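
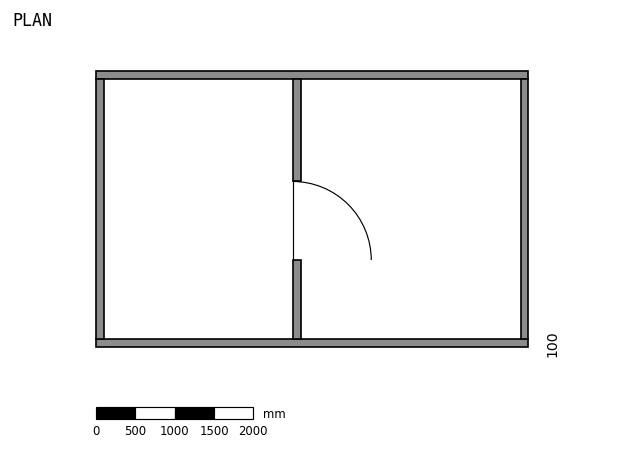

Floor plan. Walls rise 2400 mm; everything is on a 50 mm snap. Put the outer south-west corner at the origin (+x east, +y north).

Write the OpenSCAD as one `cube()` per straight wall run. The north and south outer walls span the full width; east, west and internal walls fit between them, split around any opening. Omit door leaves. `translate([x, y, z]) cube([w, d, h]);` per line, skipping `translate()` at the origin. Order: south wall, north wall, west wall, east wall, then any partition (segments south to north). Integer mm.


cube([5500, 100, 2400]);
translate([0, 3400, 0]) cube([5500, 100, 2400]);
translate([0, 100, 0]) cube([100, 3300, 2400]);
translate([5400, 100, 0]) cube([100, 3300, 2400]);
translate([2500, 100, 0]) cube([100, 1000, 2400]);
translate([2500, 2100, 0]) cube([100, 1300, 2400]);


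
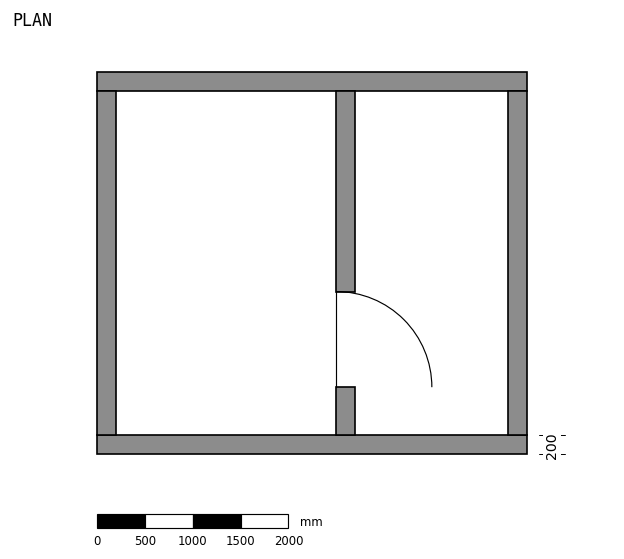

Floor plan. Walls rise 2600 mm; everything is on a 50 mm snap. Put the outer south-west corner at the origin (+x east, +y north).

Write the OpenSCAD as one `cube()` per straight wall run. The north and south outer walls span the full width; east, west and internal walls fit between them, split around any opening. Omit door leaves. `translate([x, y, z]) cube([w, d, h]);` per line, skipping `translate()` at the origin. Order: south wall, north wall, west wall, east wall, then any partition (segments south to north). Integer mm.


cube([4500, 200, 2600]);
translate([0, 3800, 0]) cube([4500, 200, 2600]);
translate([0, 200, 0]) cube([200, 3600, 2600]);
translate([4300, 200, 0]) cube([200, 3600, 2600]);
translate([2500, 200, 0]) cube([200, 500, 2600]);
translate([2500, 1700, 0]) cube([200, 2100, 2600]);


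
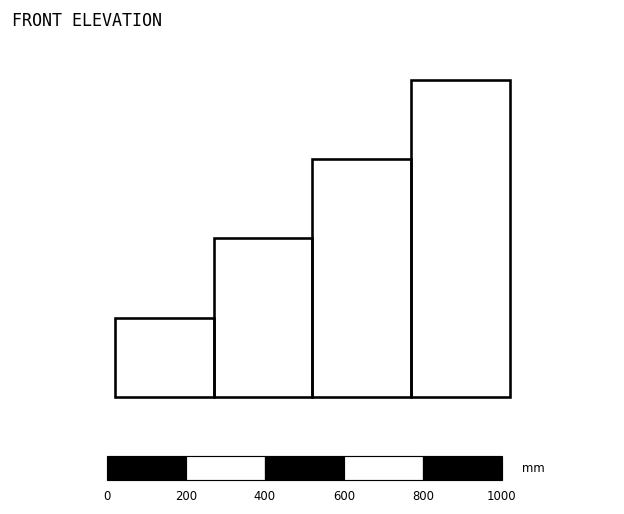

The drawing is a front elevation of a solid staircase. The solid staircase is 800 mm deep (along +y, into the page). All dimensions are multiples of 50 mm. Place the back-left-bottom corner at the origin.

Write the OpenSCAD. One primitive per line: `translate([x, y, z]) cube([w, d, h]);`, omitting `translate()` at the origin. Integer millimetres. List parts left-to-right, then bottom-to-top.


cube([250, 800, 200]);
translate([250, 0, 0]) cube([250, 800, 400]);
translate([500, 0, 0]) cube([250, 800, 600]);
translate([750, 0, 0]) cube([250, 800, 800]);


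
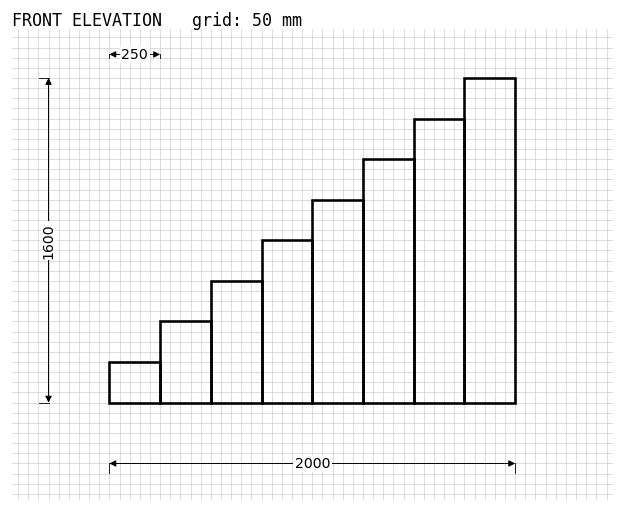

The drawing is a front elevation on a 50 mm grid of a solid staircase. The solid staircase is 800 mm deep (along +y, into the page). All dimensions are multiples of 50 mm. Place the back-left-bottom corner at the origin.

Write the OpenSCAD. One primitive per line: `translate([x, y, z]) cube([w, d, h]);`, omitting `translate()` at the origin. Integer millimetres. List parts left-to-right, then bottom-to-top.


cube([250, 800, 200]);
translate([250, 0, 0]) cube([250, 800, 400]);
translate([500, 0, 0]) cube([250, 800, 600]);
translate([750, 0, 0]) cube([250, 800, 800]);
translate([1000, 0, 0]) cube([250, 800, 1000]);
translate([1250, 0, 0]) cube([250, 800, 1200]);
translate([1500, 0, 0]) cube([250, 800, 1400]);
translate([1750, 0, 0]) cube([250, 800, 1600]);


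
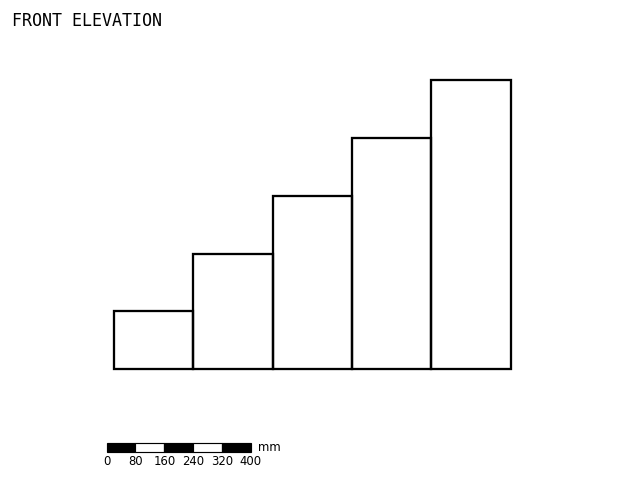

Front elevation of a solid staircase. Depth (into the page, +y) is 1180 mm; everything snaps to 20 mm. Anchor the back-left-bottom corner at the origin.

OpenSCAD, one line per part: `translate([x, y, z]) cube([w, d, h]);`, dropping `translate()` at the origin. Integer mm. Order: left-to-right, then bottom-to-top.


cube([220, 1180, 160]);
translate([220, 0, 0]) cube([220, 1180, 320]);
translate([440, 0, 0]) cube([220, 1180, 480]);
translate([660, 0, 0]) cube([220, 1180, 640]);
translate([880, 0, 0]) cube([220, 1180, 800]);


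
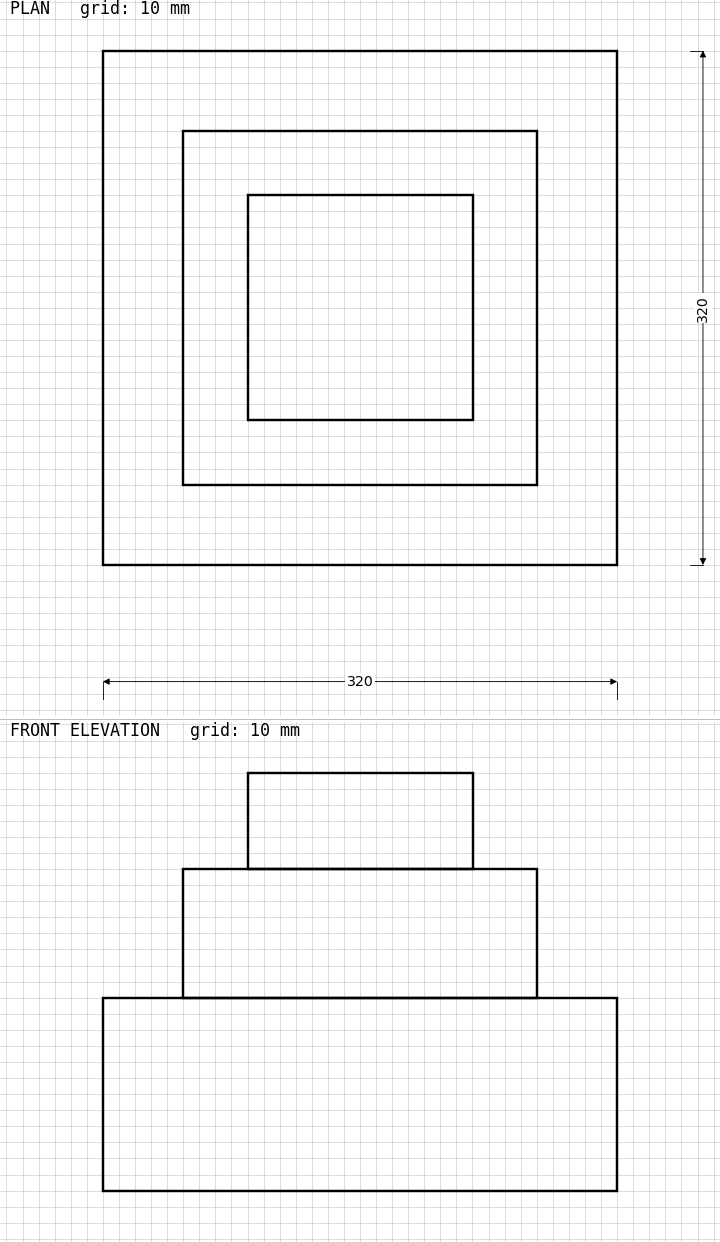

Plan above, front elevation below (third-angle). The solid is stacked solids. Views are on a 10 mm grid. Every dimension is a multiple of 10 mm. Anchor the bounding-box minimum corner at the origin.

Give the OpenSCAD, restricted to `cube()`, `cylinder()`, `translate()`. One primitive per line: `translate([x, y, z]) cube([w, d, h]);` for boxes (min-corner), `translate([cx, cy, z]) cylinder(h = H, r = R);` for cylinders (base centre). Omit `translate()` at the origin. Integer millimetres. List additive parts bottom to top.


cube([320, 320, 120]);
translate([50, 50, 120]) cube([220, 220, 80]);
translate([90, 90, 200]) cube([140, 140, 60]);


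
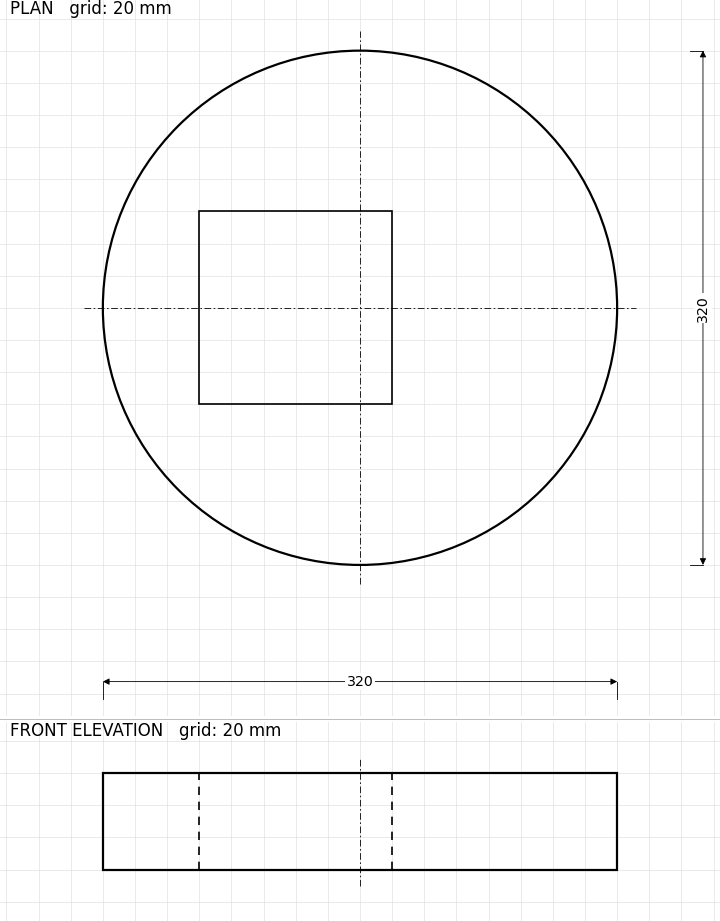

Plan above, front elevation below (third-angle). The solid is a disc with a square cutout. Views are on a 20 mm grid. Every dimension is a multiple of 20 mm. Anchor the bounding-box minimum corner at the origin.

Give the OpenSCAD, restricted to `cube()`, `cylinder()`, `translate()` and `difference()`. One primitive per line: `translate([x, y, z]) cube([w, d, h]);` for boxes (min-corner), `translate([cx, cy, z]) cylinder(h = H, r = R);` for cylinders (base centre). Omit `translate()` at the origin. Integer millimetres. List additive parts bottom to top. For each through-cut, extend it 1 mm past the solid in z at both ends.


difference() {
  translate([160, 160, 0]) cylinder(h = 60, r = 160);
  translate([60, 100, -1]) cube([120, 120, 62]);
}


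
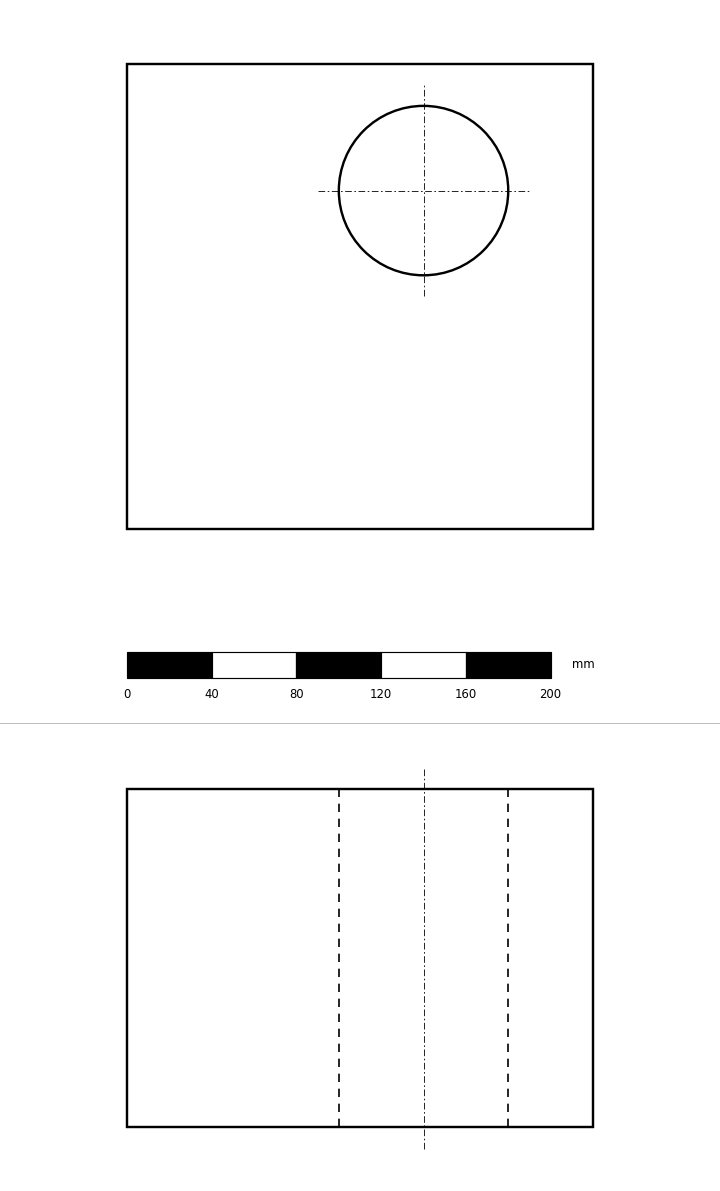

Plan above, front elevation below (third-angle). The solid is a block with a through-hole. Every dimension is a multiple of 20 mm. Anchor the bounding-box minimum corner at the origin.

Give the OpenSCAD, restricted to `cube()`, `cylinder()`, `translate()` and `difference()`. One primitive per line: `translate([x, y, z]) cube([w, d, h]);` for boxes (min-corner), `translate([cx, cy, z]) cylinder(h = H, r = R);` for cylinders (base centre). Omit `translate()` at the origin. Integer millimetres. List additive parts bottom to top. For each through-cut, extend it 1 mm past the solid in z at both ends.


difference() {
  cube([220, 220, 160]);
  translate([140, 160, -1]) cylinder(h = 162, r = 40);
}


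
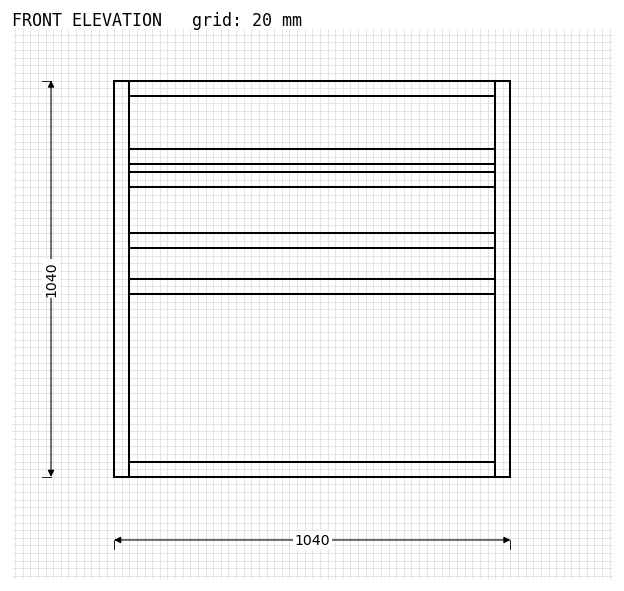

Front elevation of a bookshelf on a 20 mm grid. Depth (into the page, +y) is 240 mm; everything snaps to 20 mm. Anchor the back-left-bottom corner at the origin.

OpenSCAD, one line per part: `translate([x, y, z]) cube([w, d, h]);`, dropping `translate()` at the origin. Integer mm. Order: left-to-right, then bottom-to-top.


cube([40, 240, 1040]);
translate([40, 0, 0]) cube([960, 240, 40]);
translate([40, 0, 480]) cube([960, 240, 40]);
translate([40, 0, 600]) cube([960, 240, 40]);
translate([40, 0, 760]) cube([960, 240, 40]);
translate([40, 0, 820]) cube([960, 240, 40]);
translate([40, 0, 1000]) cube([960, 240, 40]);
translate([1000, 0, 0]) cube([40, 240, 1040]);


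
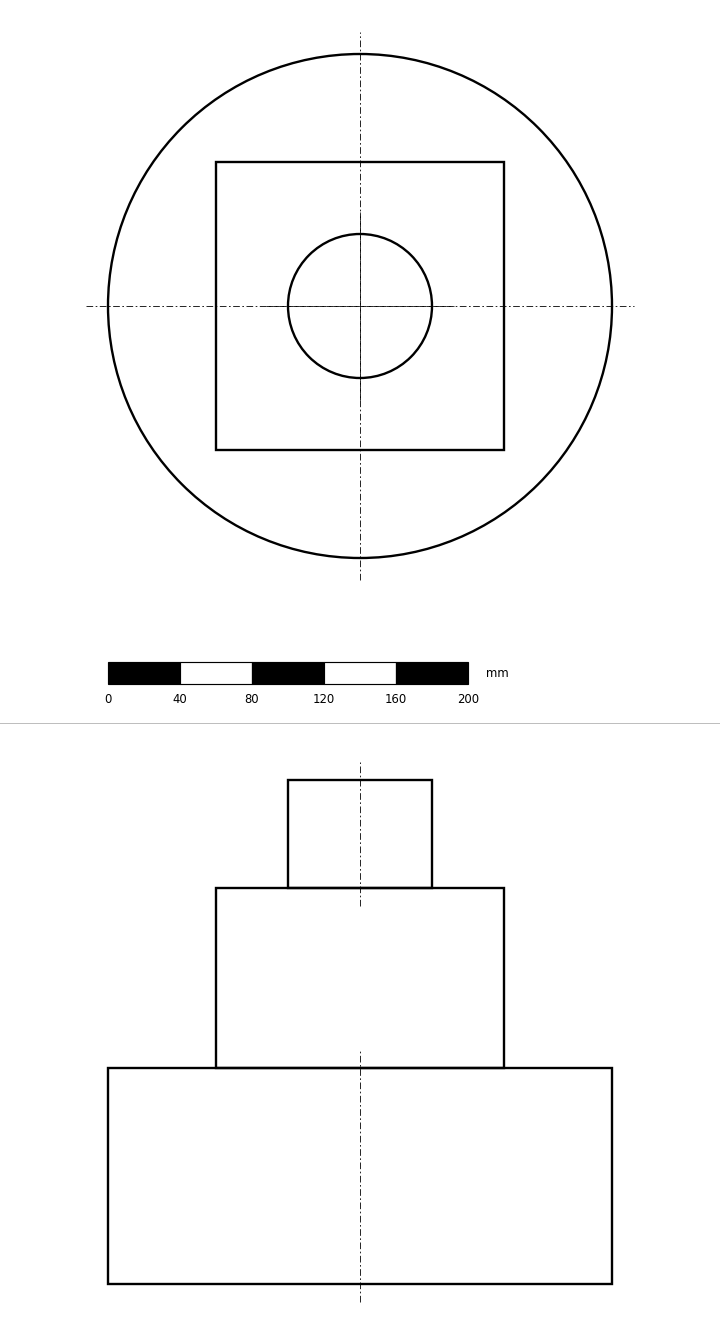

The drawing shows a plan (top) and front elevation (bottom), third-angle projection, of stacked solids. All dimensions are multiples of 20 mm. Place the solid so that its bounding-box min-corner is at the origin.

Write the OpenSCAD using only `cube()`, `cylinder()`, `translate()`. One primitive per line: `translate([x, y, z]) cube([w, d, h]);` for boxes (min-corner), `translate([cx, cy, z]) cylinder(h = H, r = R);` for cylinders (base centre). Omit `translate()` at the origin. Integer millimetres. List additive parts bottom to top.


translate([140, 140, 0]) cylinder(h = 120, r = 140);
translate([60, 60, 120]) cube([160, 160, 100]);
translate([140, 140, 220]) cylinder(h = 60, r = 40);


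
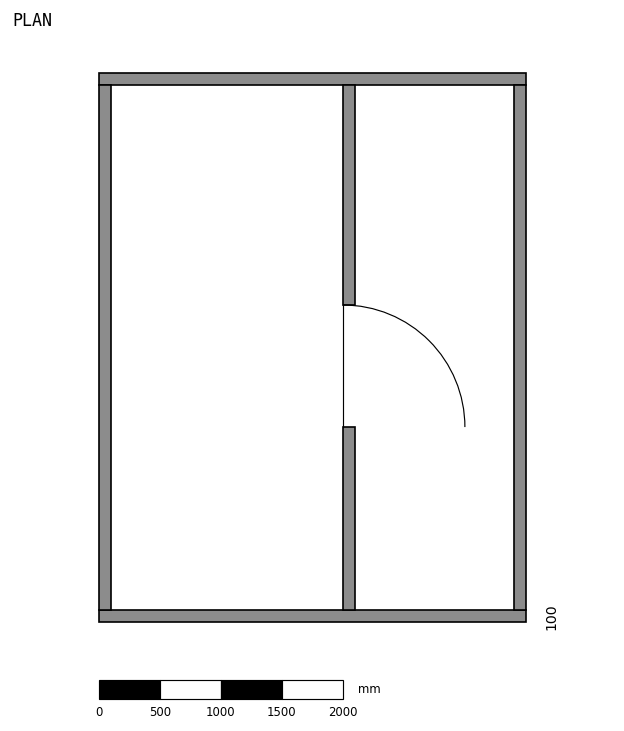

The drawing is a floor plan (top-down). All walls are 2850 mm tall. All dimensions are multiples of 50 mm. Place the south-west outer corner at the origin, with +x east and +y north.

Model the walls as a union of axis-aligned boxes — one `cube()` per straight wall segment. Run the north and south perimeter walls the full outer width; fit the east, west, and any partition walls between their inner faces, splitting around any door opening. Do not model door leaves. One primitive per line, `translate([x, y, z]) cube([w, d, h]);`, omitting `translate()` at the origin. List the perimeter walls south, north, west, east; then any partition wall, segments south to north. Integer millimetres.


cube([3500, 100, 2850]);
translate([0, 4400, 0]) cube([3500, 100, 2850]);
translate([0, 100, 0]) cube([100, 4300, 2850]);
translate([3400, 100, 0]) cube([100, 4300, 2850]);
translate([2000, 100, 0]) cube([100, 1500, 2850]);
translate([2000, 2600, 0]) cube([100, 1800, 2850]);


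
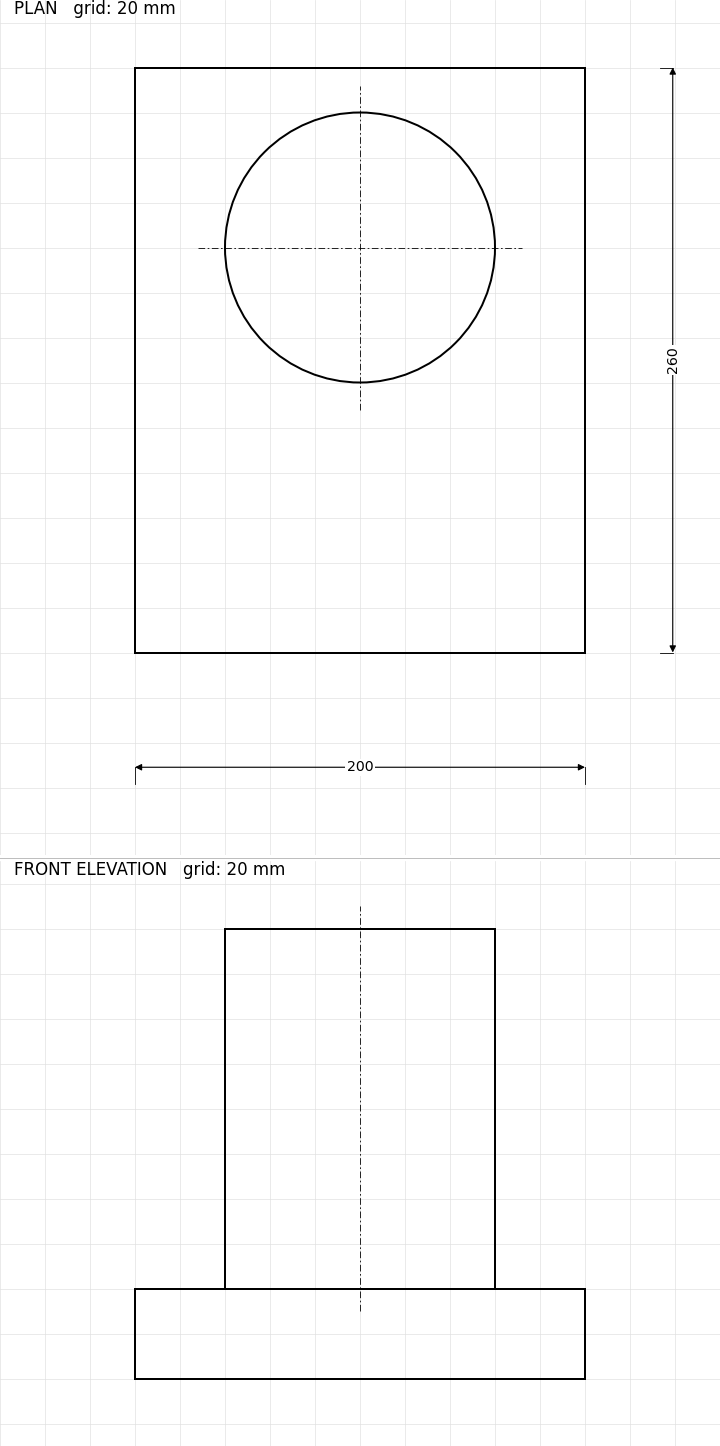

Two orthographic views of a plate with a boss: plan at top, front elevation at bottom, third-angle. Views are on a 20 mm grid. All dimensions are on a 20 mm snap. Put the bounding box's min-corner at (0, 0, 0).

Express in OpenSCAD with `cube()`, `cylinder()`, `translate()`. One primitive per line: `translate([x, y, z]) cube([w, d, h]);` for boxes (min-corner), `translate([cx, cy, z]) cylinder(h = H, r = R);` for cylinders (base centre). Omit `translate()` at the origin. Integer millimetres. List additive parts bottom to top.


cube([200, 260, 40]);
translate([100, 180, 40]) cylinder(h = 160, r = 60);


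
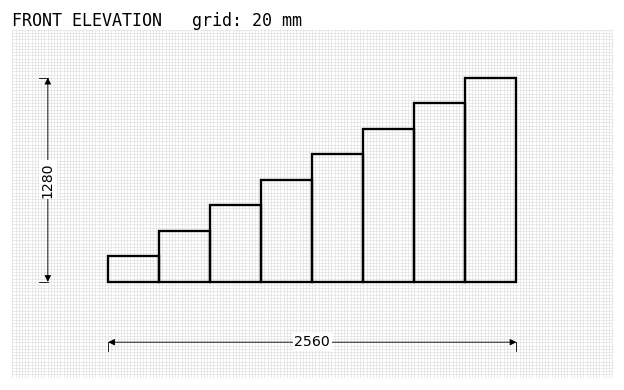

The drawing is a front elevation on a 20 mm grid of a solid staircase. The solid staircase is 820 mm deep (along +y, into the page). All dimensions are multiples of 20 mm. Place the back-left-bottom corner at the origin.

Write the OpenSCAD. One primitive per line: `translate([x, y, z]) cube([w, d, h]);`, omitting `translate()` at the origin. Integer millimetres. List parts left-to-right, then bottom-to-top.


cube([320, 820, 160]);
translate([320, 0, 0]) cube([320, 820, 320]);
translate([640, 0, 0]) cube([320, 820, 480]);
translate([960, 0, 0]) cube([320, 820, 640]);
translate([1280, 0, 0]) cube([320, 820, 800]);
translate([1600, 0, 0]) cube([320, 820, 960]);
translate([1920, 0, 0]) cube([320, 820, 1120]);
translate([2240, 0, 0]) cube([320, 820, 1280]);


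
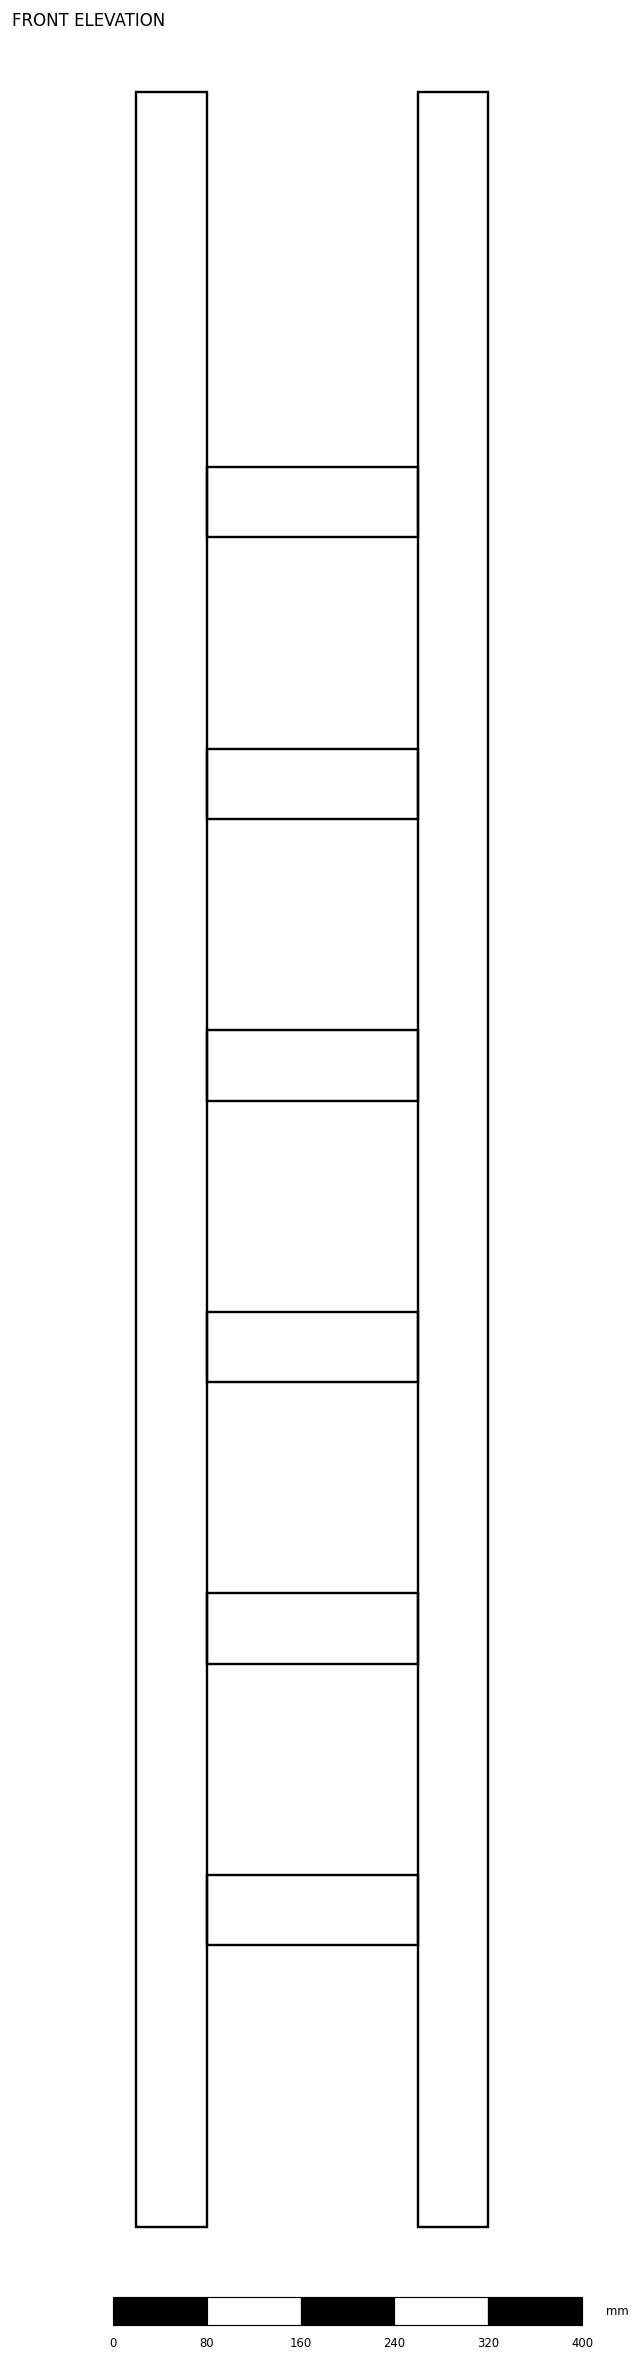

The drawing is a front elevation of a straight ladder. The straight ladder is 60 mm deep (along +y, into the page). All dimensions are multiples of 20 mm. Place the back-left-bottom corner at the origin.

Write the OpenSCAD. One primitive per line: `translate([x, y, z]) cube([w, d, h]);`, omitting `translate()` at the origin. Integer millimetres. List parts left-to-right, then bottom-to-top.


cube([60, 60, 1820]);
translate([60, 0, 240]) cube([180, 60, 60]);
translate([60, 0, 480]) cube([180, 60, 60]);
translate([60, 0, 720]) cube([180, 60, 60]);
translate([60, 0, 960]) cube([180, 60, 60]);
translate([60, 0, 1200]) cube([180, 60, 60]);
translate([60, 0, 1440]) cube([180, 60, 60]);
translate([240, 0, 0]) cube([60, 60, 1820]);


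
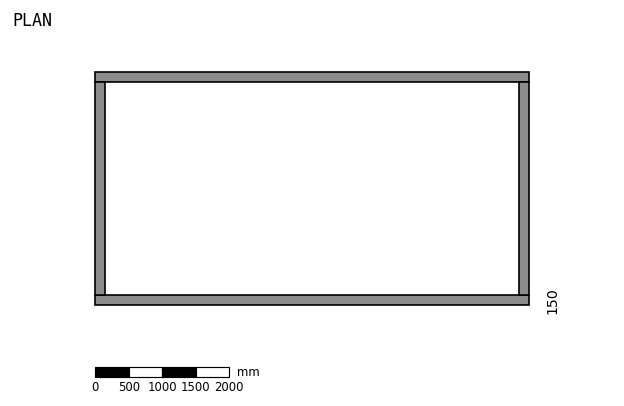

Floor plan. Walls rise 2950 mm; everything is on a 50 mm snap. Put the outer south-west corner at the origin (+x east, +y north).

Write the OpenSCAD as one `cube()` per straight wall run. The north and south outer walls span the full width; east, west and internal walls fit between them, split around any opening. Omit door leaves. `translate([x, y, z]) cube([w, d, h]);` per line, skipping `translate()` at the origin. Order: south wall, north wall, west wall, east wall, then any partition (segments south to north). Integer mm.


cube([6500, 150, 2950]);
translate([0, 3350, 0]) cube([6500, 150, 2950]);
translate([0, 150, 0]) cube([150, 3200, 2950]);
translate([6350, 150, 0]) cube([150, 3200, 2950]);


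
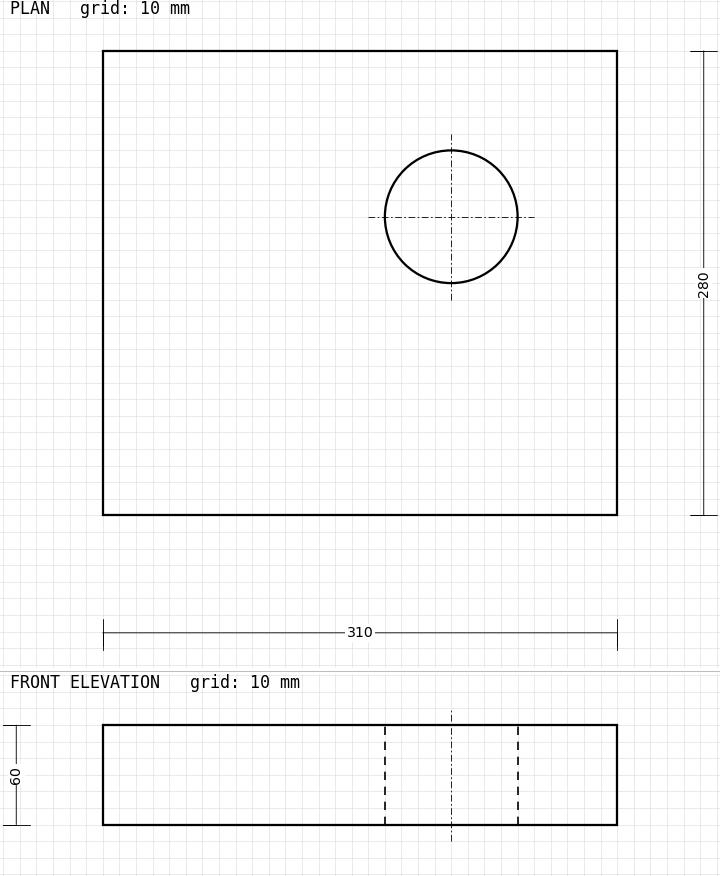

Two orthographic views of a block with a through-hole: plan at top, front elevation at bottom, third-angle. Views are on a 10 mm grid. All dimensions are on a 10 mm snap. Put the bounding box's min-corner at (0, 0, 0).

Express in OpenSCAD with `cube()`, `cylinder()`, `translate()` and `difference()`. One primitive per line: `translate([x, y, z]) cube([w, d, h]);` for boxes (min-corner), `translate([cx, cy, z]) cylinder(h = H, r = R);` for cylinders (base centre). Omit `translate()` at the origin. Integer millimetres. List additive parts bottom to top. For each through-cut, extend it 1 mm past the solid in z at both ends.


difference() {
  cube([310, 280, 60]);
  translate([210, 180, -1]) cylinder(h = 62, r = 40);
}


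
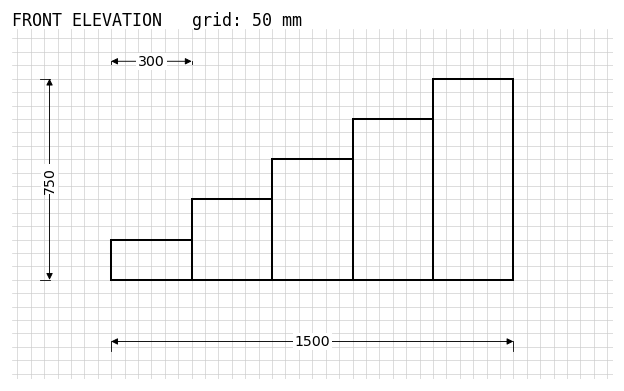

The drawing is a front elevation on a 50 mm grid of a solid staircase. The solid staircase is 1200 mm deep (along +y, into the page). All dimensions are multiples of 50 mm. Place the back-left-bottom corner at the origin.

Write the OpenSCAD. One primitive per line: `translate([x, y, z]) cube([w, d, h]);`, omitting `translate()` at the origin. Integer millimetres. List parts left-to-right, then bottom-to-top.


cube([300, 1200, 150]);
translate([300, 0, 0]) cube([300, 1200, 300]);
translate([600, 0, 0]) cube([300, 1200, 450]);
translate([900, 0, 0]) cube([300, 1200, 600]);
translate([1200, 0, 0]) cube([300, 1200, 750]);


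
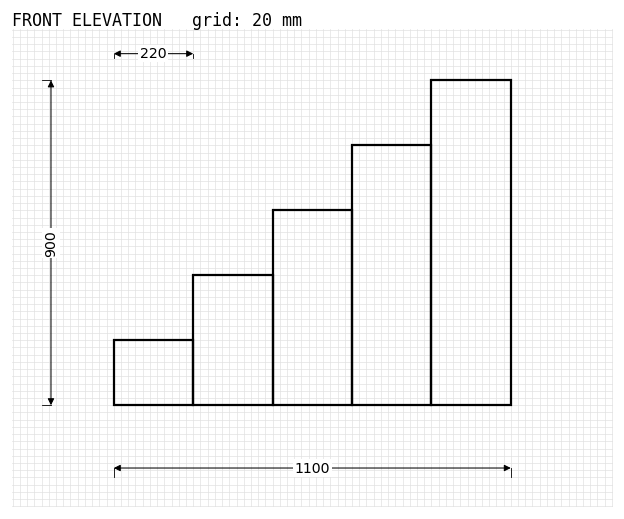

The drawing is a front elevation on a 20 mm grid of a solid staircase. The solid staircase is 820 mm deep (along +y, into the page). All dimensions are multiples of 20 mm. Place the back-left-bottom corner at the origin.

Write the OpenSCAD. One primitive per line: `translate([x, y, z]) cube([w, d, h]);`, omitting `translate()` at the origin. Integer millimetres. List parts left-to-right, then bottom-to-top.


cube([220, 820, 180]);
translate([220, 0, 0]) cube([220, 820, 360]);
translate([440, 0, 0]) cube([220, 820, 540]);
translate([660, 0, 0]) cube([220, 820, 720]);
translate([880, 0, 0]) cube([220, 820, 900]);


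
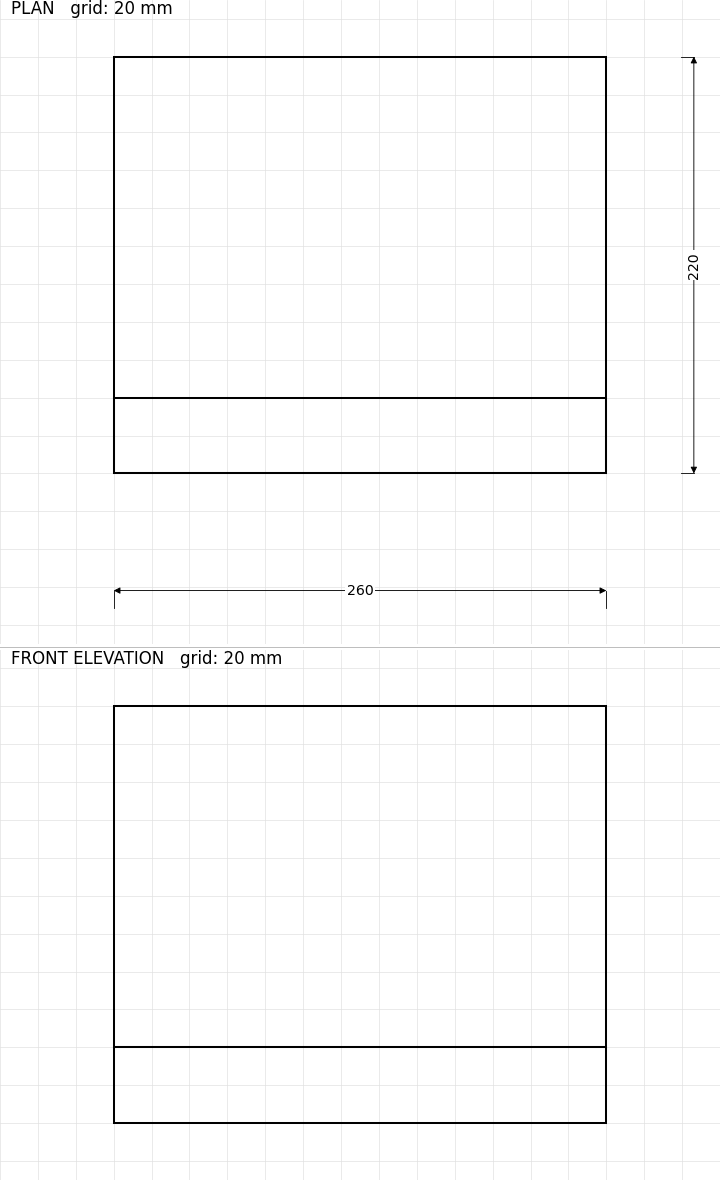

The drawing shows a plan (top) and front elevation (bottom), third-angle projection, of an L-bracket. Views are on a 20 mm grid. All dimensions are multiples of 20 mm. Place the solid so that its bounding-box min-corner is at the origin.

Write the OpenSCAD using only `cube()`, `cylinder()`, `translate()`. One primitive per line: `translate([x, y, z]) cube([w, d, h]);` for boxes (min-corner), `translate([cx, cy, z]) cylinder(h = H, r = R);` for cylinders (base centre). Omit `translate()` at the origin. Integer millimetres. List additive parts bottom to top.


cube([260, 220, 40]);
translate([0, 0, 40]) cube([260, 40, 180]);


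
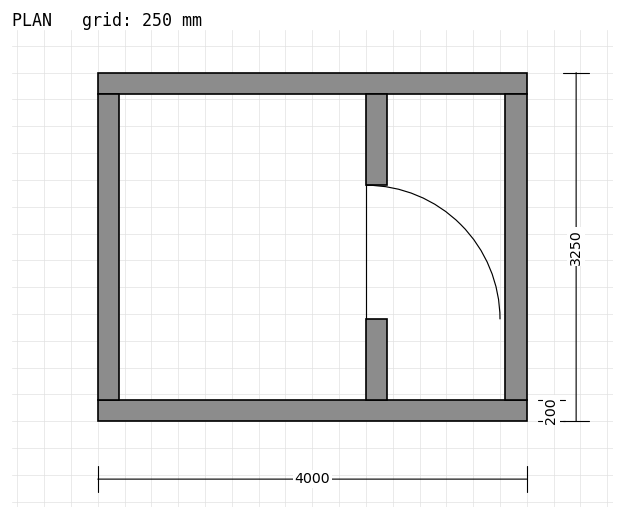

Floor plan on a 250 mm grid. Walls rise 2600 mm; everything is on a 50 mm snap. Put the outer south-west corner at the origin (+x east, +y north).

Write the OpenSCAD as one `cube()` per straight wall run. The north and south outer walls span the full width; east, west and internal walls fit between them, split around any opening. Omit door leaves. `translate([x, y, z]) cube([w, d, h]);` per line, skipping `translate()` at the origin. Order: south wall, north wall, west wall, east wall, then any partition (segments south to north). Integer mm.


cube([4000, 200, 2600]);
translate([0, 3050, 0]) cube([4000, 200, 2600]);
translate([0, 200, 0]) cube([200, 2850, 2600]);
translate([3800, 200, 0]) cube([200, 2850, 2600]);
translate([2500, 200, 0]) cube([200, 750, 2600]);
translate([2500, 2200, 0]) cube([200, 850, 2600]);


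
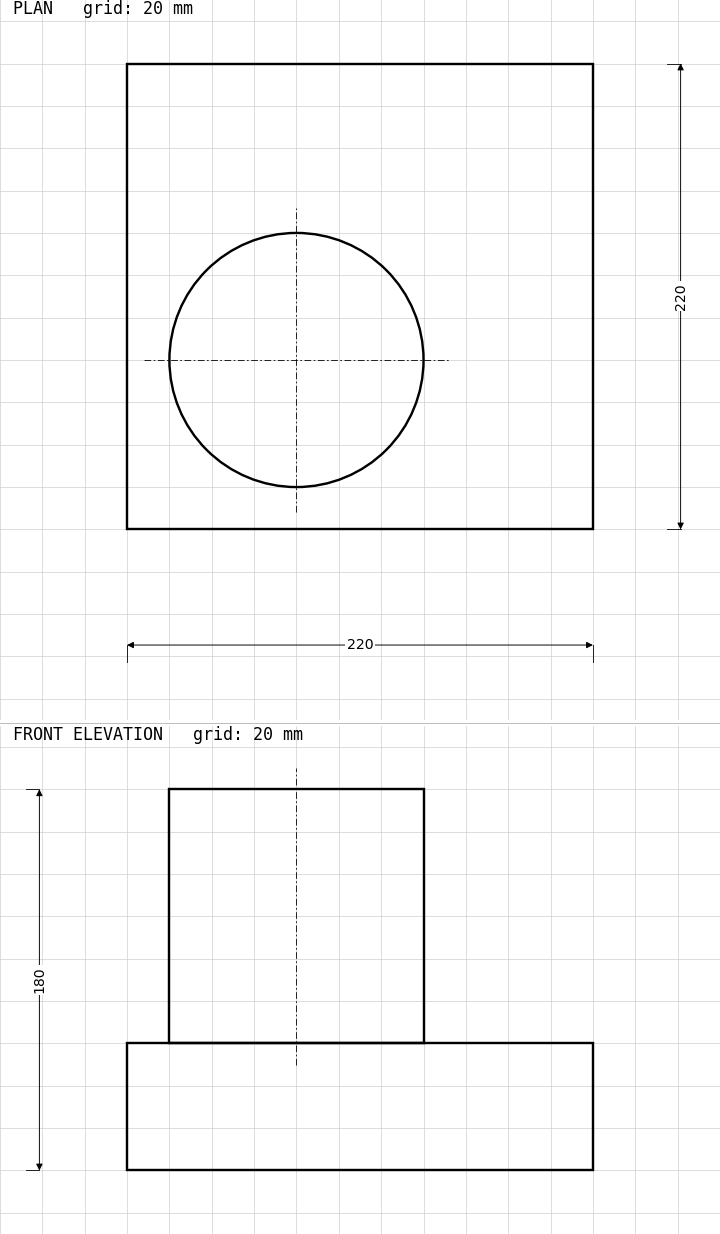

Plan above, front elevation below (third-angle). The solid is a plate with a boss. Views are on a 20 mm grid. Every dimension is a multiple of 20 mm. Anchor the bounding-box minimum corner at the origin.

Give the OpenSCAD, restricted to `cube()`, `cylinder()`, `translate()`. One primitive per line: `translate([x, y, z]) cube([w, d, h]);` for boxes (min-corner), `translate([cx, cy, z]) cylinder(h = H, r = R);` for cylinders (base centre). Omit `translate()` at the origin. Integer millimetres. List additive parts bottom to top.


cube([220, 220, 60]);
translate([80, 80, 60]) cylinder(h = 120, r = 60);


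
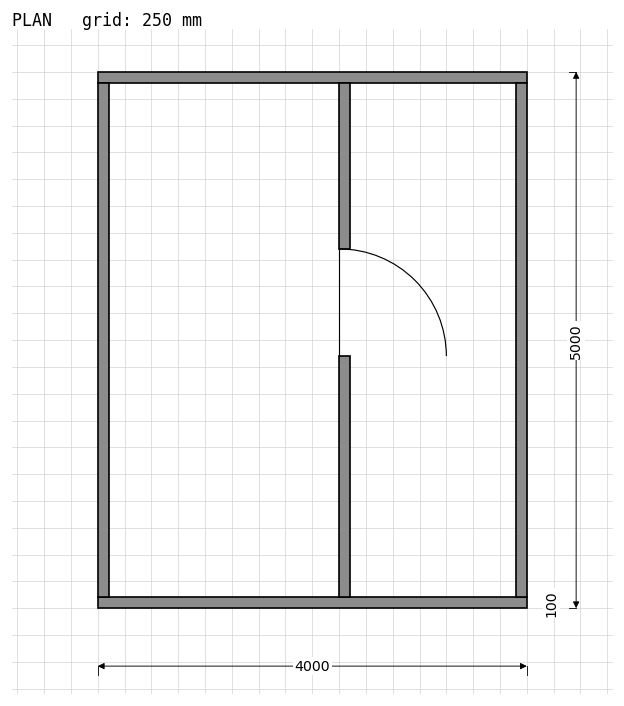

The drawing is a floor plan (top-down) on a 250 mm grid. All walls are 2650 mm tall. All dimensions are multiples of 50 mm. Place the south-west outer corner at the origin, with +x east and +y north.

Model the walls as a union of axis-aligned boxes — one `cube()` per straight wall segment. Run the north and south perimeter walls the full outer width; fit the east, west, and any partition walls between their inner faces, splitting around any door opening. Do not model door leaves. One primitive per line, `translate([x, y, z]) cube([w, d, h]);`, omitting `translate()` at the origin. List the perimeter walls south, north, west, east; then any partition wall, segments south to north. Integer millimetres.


cube([4000, 100, 2650]);
translate([0, 4900, 0]) cube([4000, 100, 2650]);
translate([0, 100, 0]) cube([100, 4800, 2650]);
translate([3900, 100, 0]) cube([100, 4800, 2650]);
translate([2250, 100, 0]) cube([100, 2250, 2650]);
translate([2250, 3350, 0]) cube([100, 1550, 2650]);


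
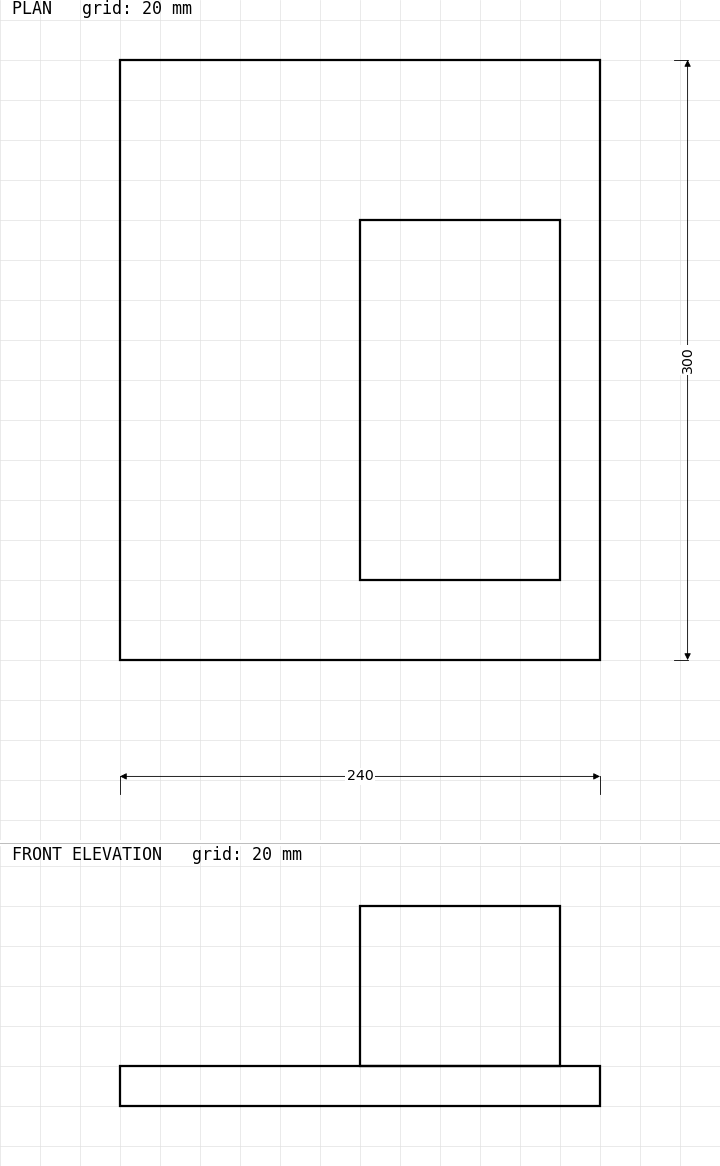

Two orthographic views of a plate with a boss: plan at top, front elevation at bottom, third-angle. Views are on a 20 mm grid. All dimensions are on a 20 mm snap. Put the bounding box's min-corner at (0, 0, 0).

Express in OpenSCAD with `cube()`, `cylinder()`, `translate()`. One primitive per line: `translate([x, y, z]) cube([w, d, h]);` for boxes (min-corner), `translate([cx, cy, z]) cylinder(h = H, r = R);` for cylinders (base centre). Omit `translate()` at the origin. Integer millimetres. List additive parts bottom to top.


cube([240, 300, 20]);
translate([120, 40, 20]) cube([100, 180, 80]);


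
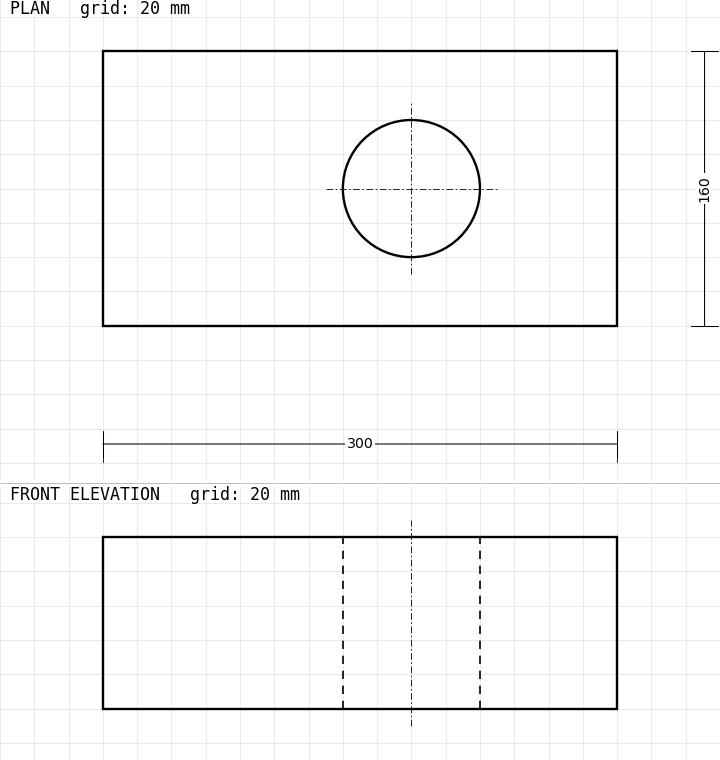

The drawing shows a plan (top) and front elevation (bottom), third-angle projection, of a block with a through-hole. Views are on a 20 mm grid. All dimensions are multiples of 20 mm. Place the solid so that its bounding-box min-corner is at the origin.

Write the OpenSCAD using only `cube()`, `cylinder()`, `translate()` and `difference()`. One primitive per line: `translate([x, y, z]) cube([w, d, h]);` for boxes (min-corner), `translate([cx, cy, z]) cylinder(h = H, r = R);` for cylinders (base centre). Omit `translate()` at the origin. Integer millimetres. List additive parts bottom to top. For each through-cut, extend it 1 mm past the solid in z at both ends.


difference() {
  cube([300, 160, 100]);
  translate([180, 80, -1]) cylinder(h = 102, r = 40);
}


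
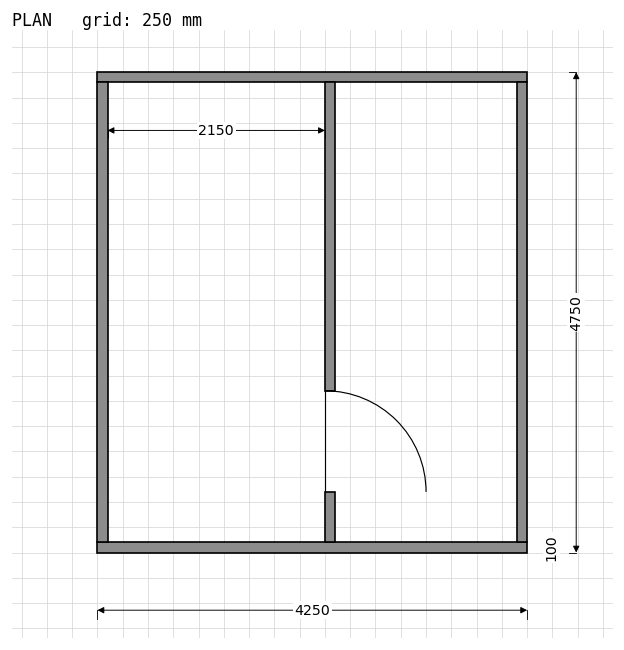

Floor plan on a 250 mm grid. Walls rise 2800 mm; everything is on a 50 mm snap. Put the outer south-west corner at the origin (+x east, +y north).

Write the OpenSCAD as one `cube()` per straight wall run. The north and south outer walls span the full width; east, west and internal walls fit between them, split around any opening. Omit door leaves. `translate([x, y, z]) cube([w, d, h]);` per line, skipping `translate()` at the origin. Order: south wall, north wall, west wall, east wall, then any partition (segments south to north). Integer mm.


cube([4250, 100, 2800]);
translate([0, 4650, 0]) cube([4250, 100, 2800]);
translate([0, 100, 0]) cube([100, 4550, 2800]);
translate([4150, 100, 0]) cube([100, 4550, 2800]);
translate([2250, 100, 0]) cube([100, 500, 2800]);
translate([2250, 1600, 0]) cube([100, 3050, 2800]);


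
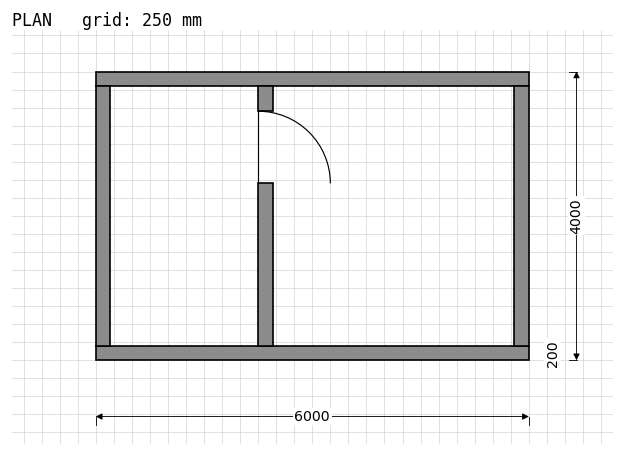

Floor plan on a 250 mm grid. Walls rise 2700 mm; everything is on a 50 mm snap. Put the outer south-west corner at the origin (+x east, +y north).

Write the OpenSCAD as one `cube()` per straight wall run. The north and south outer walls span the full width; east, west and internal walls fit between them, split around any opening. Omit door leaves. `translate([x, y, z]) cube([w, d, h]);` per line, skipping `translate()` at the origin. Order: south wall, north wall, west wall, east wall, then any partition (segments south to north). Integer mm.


cube([6000, 200, 2700]);
translate([0, 3800, 0]) cube([6000, 200, 2700]);
translate([0, 200, 0]) cube([200, 3600, 2700]);
translate([5800, 200, 0]) cube([200, 3600, 2700]);
translate([2250, 200, 0]) cube([200, 2250, 2700]);
translate([2250, 3450, 0]) cube([200, 350, 2700]);


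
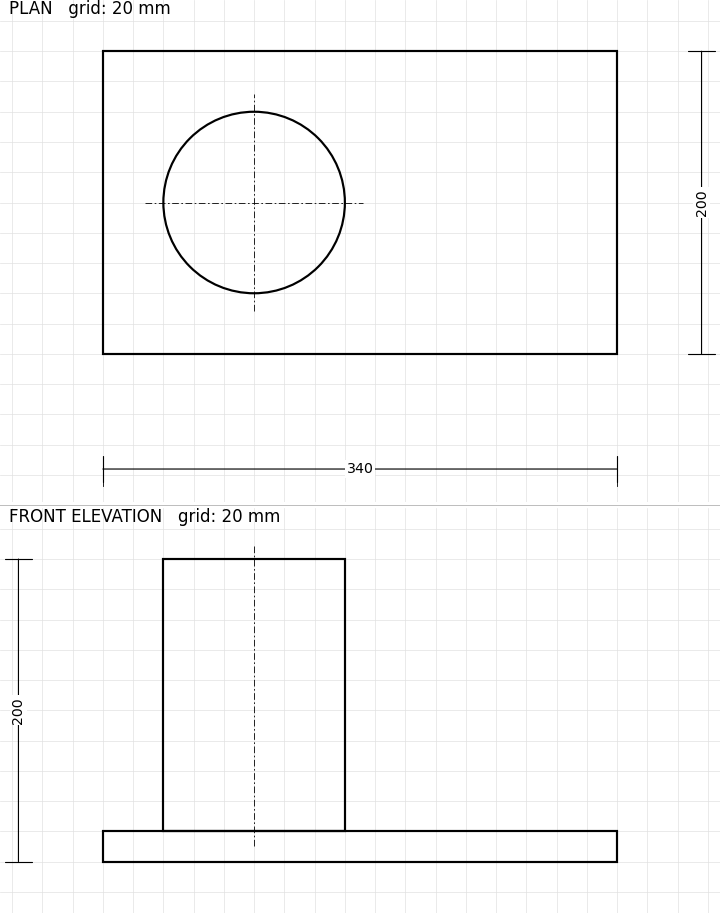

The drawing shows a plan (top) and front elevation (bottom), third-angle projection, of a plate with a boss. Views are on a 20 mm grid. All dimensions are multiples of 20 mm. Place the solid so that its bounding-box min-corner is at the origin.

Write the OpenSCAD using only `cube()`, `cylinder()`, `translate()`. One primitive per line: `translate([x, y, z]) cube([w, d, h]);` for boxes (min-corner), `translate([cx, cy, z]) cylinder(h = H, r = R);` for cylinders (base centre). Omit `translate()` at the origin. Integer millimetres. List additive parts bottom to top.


cube([340, 200, 20]);
translate([100, 100, 20]) cylinder(h = 180, r = 60);


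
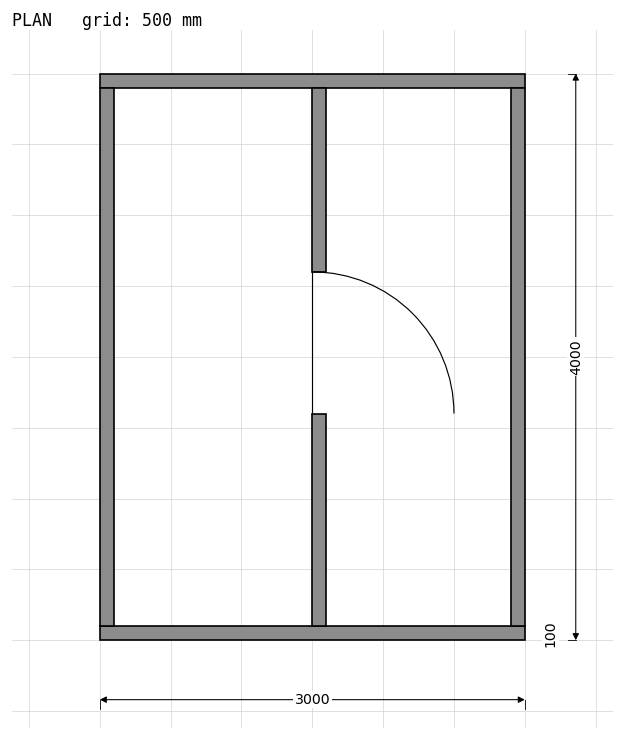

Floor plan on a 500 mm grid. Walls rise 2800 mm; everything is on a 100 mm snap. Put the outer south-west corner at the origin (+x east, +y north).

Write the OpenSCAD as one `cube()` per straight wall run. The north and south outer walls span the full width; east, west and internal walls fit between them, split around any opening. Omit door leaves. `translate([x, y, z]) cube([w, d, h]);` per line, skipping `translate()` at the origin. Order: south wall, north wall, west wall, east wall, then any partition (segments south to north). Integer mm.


cube([3000, 100, 2800]);
translate([0, 3900, 0]) cube([3000, 100, 2800]);
translate([0, 100, 0]) cube([100, 3800, 2800]);
translate([2900, 100, 0]) cube([100, 3800, 2800]);
translate([1500, 100, 0]) cube([100, 1500, 2800]);
translate([1500, 2600, 0]) cube([100, 1300, 2800]);


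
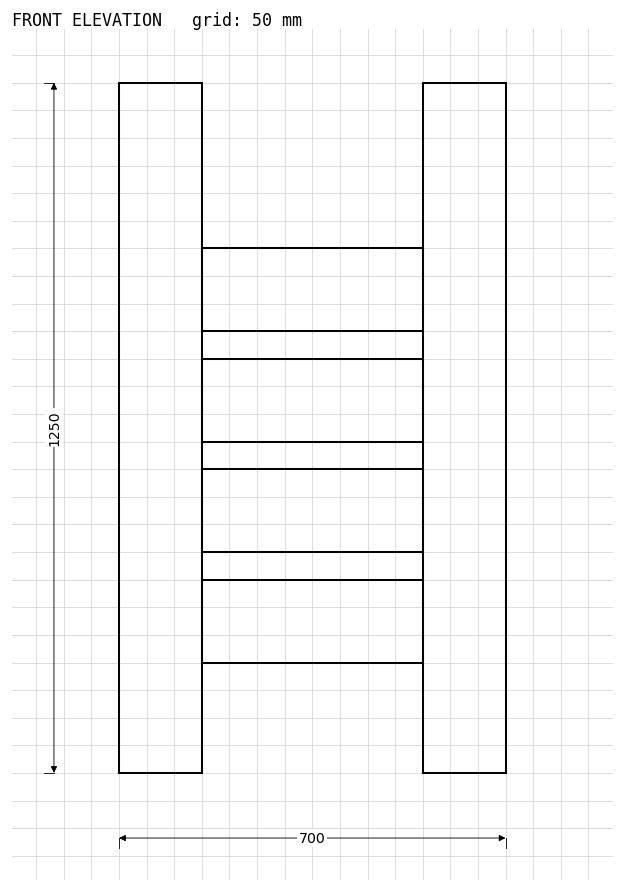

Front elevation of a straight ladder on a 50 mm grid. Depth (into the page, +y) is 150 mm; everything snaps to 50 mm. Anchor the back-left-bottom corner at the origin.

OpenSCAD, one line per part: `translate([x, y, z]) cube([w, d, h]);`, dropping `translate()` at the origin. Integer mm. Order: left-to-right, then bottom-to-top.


cube([150, 150, 1250]);
translate([150, 0, 200]) cube([400, 150, 150]);
translate([150, 0, 400]) cube([400, 150, 150]);
translate([150, 0, 600]) cube([400, 150, 150]);
translate([150, 0, 800]) cube([400, 150, 150]);
translate([550, 0, 0]) cube([150, 150, 1250]);


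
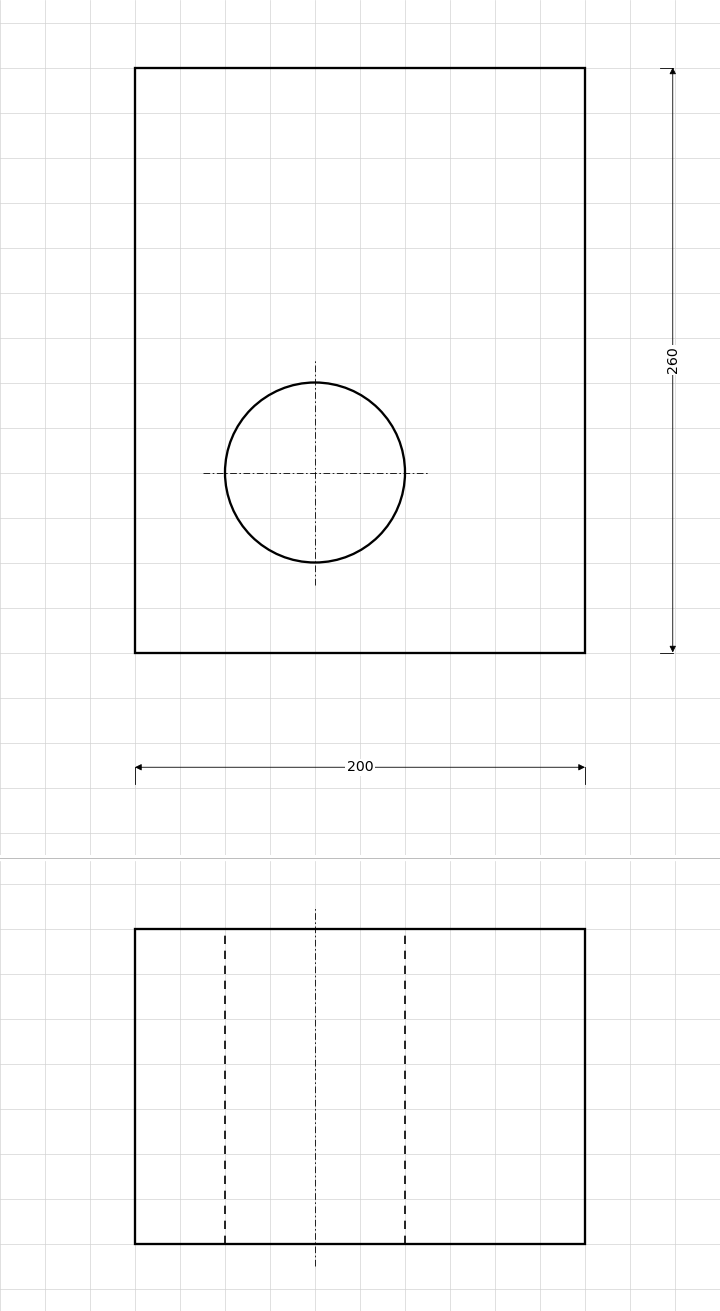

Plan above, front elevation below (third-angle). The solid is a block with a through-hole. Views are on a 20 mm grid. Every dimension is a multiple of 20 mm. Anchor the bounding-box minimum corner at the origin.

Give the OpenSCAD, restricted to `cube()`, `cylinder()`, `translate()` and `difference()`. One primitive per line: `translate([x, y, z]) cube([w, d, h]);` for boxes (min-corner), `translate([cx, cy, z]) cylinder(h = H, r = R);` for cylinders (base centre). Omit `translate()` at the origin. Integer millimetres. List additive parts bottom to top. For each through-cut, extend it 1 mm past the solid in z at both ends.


difference() {
  cube([200, 260, 140]);
  translate([80, 80, -1]) cylinder(h = 142, r = 40);
}


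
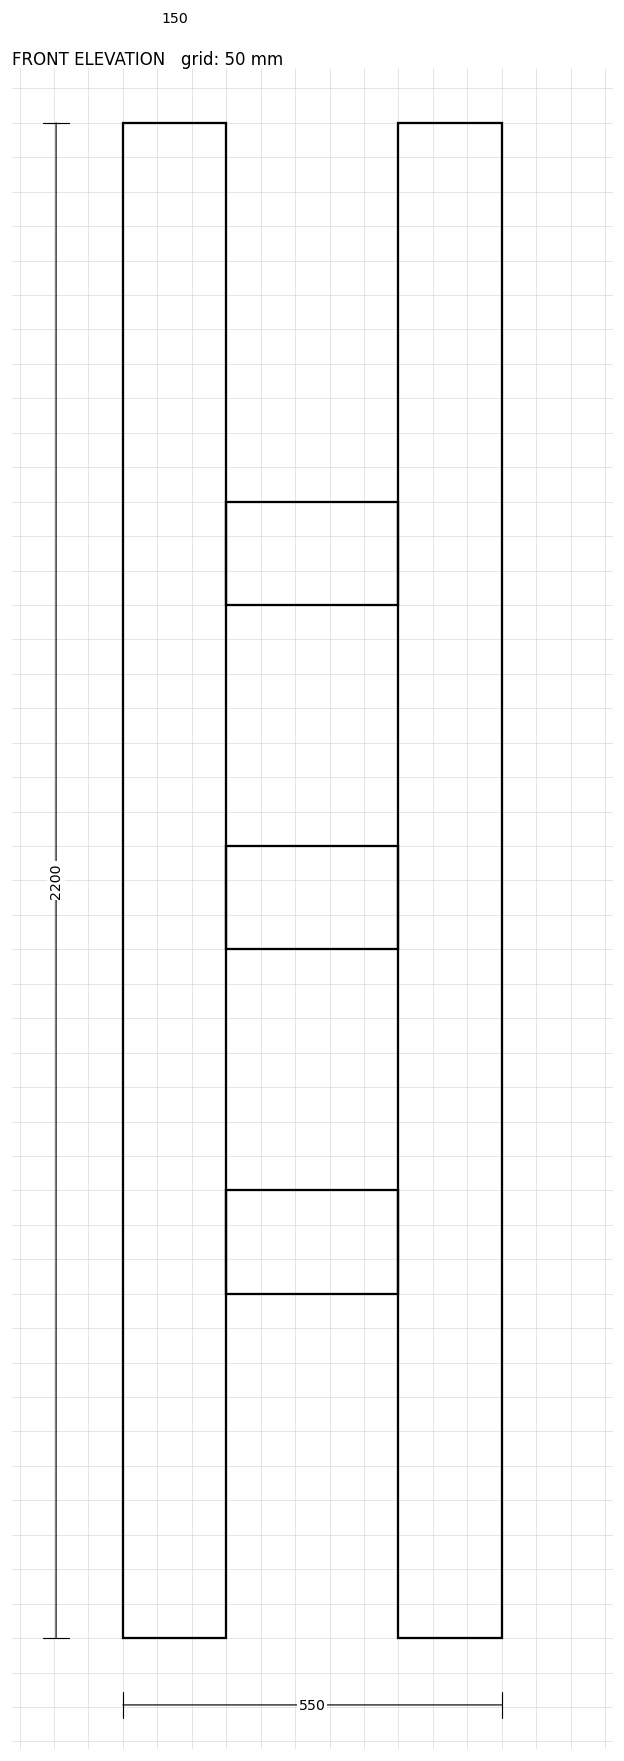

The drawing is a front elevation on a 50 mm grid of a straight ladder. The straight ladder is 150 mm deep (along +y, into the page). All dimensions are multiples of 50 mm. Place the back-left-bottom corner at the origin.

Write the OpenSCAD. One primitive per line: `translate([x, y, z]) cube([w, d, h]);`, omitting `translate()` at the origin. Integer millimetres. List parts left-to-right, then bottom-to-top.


cube([150, 150, 2200]);
translate([150, 0, 500]) cube([250, 150, 150]);
translate([150, 0, 1000]) cube([250, 150, 150]);
translate([150, 0, 1500]) cube([250, 150, 150]);
translate([400, 0, 0]) cube([150, 150, 2200]);


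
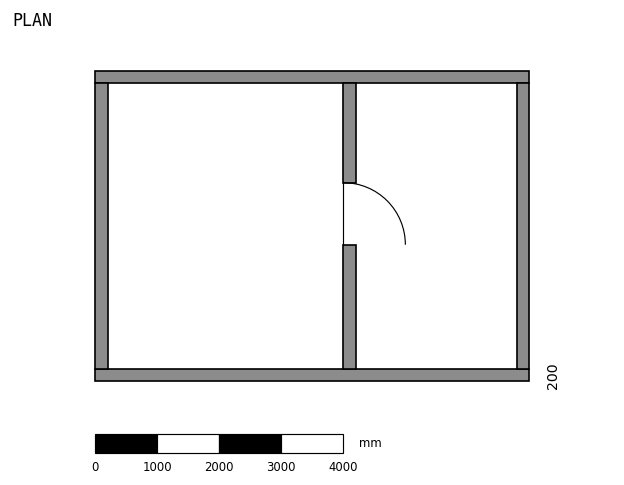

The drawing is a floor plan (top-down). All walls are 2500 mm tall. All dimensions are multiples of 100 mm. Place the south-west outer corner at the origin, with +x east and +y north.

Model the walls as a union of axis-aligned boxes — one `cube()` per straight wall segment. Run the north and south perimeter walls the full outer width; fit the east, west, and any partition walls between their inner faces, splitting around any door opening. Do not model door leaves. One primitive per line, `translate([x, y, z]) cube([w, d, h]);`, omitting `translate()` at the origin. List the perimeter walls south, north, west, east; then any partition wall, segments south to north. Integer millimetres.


cube([7000, 200, 2500]);
translate([0, 4800, 0]) cube([7000, 200, 2500]);
translate([0, 200, 0]) cube([200, 4600, 2500]);
translate([6800, 200, 0]) cube([200, 4600, 2500]);
translate([4000, 200, 0]) cube([200, 2000, 2500]);
translate([4000, 3200, 0]) cube([200, 1600, 2500]);


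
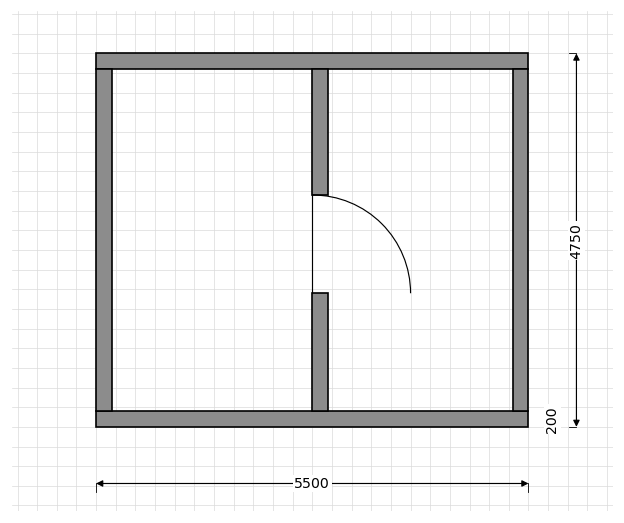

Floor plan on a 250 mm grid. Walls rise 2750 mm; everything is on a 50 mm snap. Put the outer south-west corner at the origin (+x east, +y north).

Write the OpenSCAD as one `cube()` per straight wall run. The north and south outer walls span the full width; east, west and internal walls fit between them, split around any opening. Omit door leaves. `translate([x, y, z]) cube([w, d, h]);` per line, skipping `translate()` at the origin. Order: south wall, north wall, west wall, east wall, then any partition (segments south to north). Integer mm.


cube([5500, 200, 2750]);
translate([0, 4550, 0]) cube([5500, 200, 2750]);
translate([0, 200, 0]) cube([200, 4350, 2750]);
translate([5300, 200, 0]) cube([200, 4350, 2750]);
translate([2750, 200, 0]) cube([200, 1500, 2750]);
translate([2750, 2950, 0]) cube([200, 1600, 2750]);


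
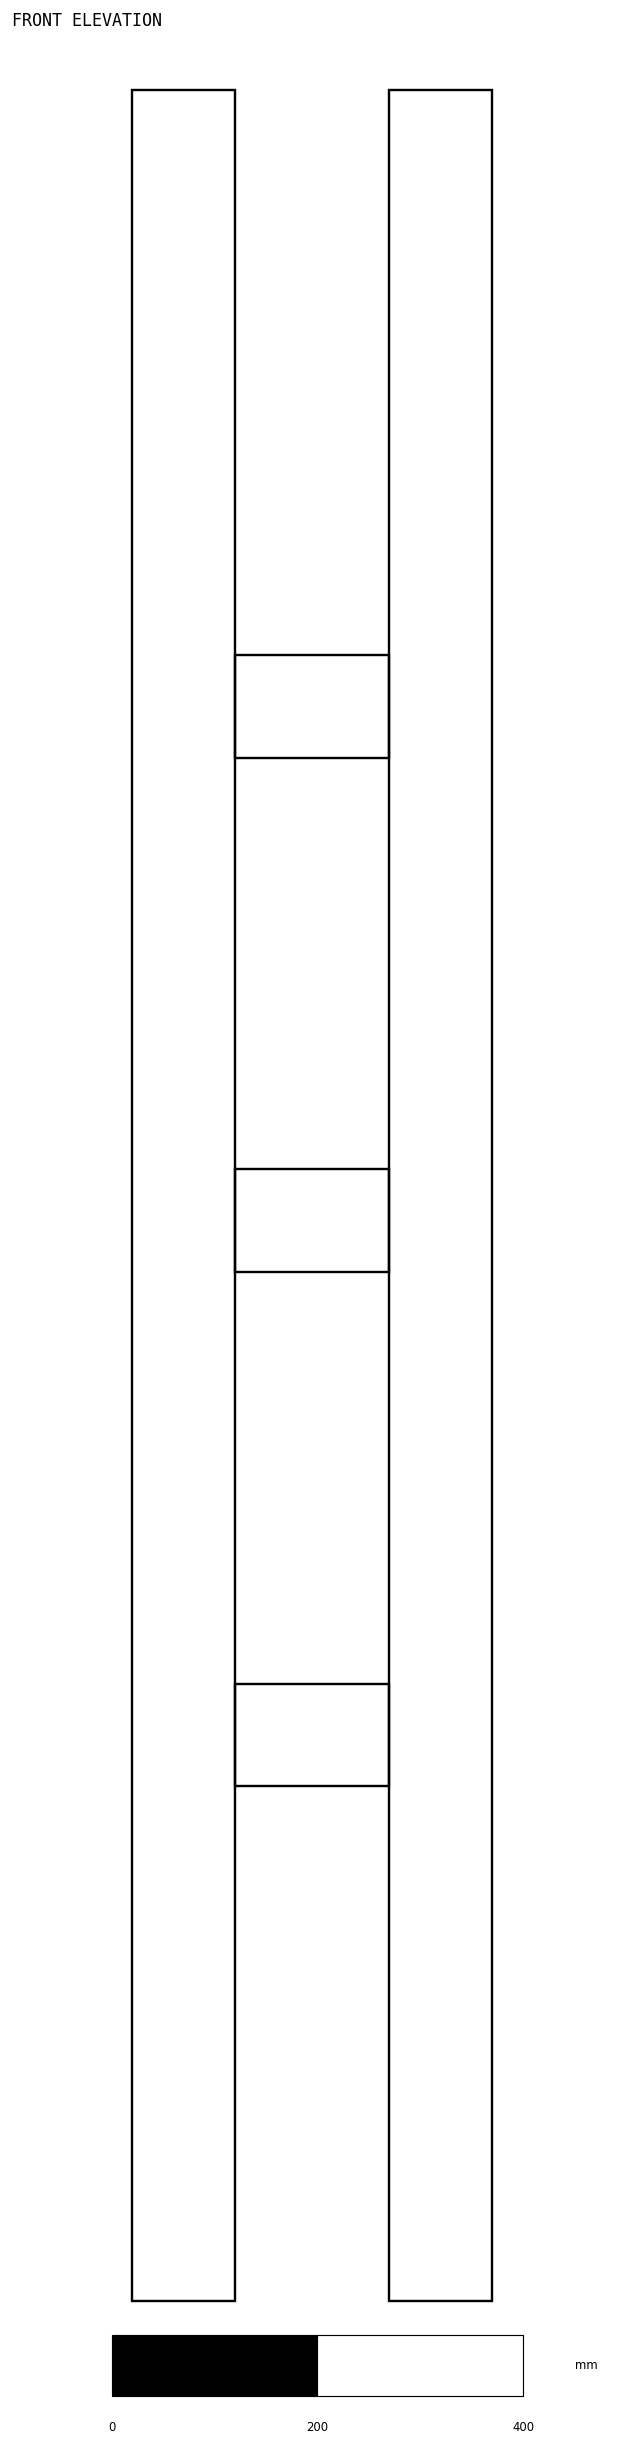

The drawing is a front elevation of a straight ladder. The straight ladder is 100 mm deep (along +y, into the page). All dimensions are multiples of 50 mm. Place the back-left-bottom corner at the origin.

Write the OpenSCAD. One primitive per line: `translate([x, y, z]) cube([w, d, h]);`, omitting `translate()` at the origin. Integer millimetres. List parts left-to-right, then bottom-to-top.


cube([100, 100, 2150]);
translate([100, 0, 500]) cube([150, 100, 100]);
translate([100, 0, 1000]) cube([150, 100, 100]);
translate([100, 0, 1500]) cube([150, 100, 100]);
translate([250, 0, 0]) cube([100, 100, 2150]);


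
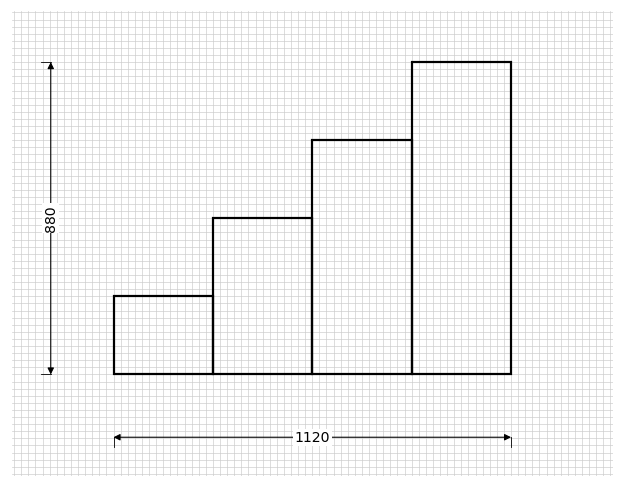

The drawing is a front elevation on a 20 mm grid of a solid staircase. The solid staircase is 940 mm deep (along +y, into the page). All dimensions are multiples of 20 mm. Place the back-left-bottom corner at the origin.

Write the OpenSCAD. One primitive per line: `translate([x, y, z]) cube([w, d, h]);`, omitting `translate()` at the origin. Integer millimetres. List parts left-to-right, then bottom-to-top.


cube([280, 940, 220]);
translate([280, 0, 0]) cube([280, 940, 440]);
translate([560, 0, 0]) cube([280, 940, 660]);
translate([840, 0, 0]) cube([280, 940, 880]);


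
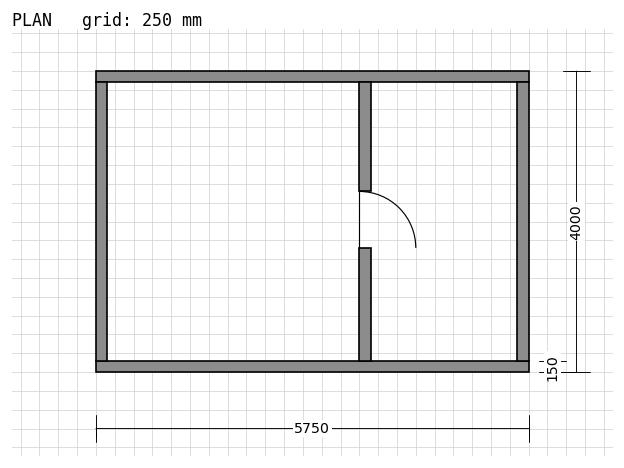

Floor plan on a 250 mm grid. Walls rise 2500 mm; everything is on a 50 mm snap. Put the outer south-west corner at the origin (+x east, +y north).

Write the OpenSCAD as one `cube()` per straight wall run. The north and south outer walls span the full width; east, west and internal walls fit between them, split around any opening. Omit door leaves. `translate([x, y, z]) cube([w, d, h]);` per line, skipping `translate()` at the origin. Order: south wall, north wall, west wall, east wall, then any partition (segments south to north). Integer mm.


cube([5750, 150, 2500]);
translate([0, 3850, 0]) cube([5750, 150, 2500]);
translate([0, 150, 0]) cube([150, 3700, 2500]);
translate([5600, 150, 0]) cube([150, 3700, 2500]);
translate([3500, 150, 0]) cube([150, 1500, 2500]);
translate([3500, 2400, 0]) cube([150, 1450, 2500]);


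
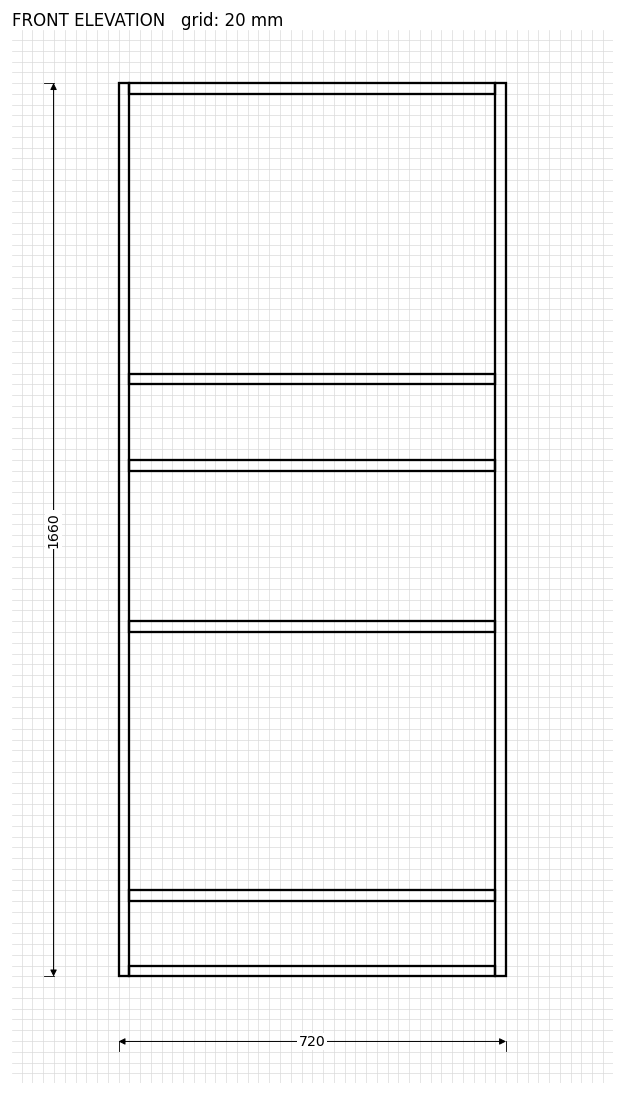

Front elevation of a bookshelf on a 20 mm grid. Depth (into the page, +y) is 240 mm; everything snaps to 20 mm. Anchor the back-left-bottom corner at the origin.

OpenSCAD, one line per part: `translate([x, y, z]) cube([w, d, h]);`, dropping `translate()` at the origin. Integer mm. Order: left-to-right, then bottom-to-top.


cube([20, 240, 1660]);
translate([20, 0, 0]) cube([680, 240, 20]);
translate([20, 0, 140]) cube([680, 240, 20]);
translate([20, 0, 640]) cube([680, 240, 20]);
translate([20, 0, 940]) cube([680, 240, 20]);
translate([20, 0, 1100]) cube([680, 240, 20]);
translate([20, 0, 1640]) cube([680, 240, 20]);
translate([700, 0, 0]) cube([20, 240, 1660]);
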